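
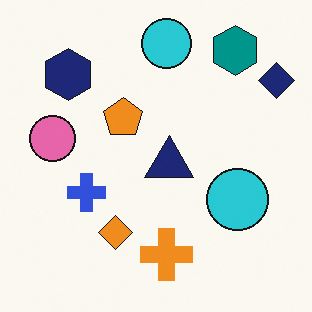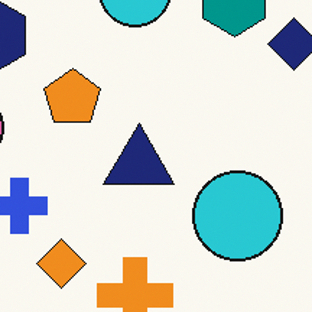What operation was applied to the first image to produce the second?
It was cropped slightly and scaled back up.

The visible shapes are larger and the field of view is narrower; shapes near the original edges may be partly or wholly outside the frame — a crop-and-rescale.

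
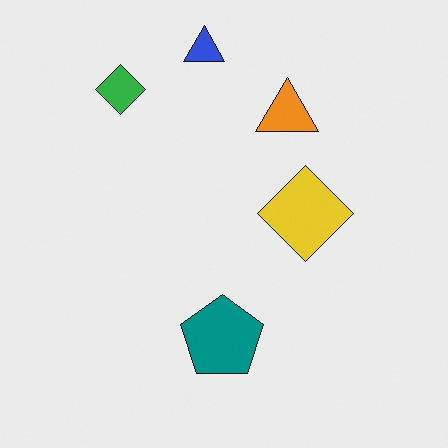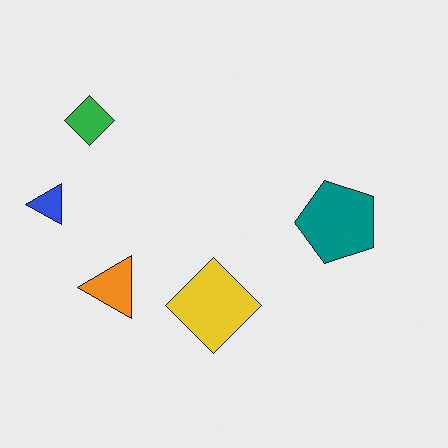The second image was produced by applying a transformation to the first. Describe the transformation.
This is the original image transposed (reflected across the top-left ↔ bottom-right diagonal).

Shapes have swapped their row and column positions — what was in the top-right is now in the bottom-left — a diagonal reflection.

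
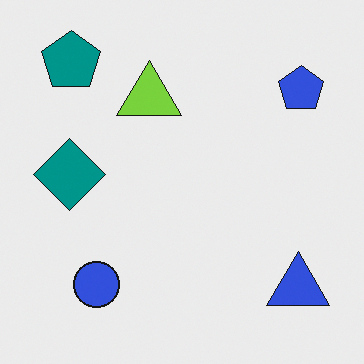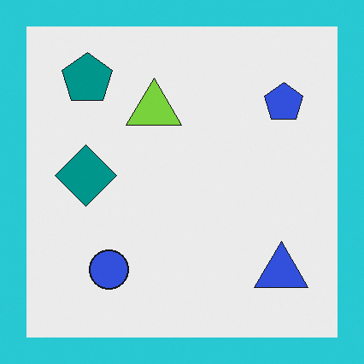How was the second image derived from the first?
Framed with a cyan border.

A solid cyan frame runs around the edge of the second image, with the content slightly shrunk inside it.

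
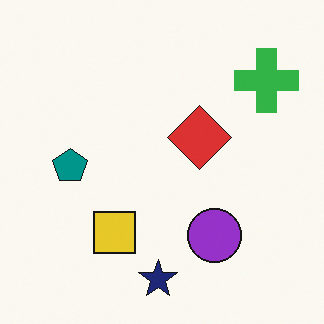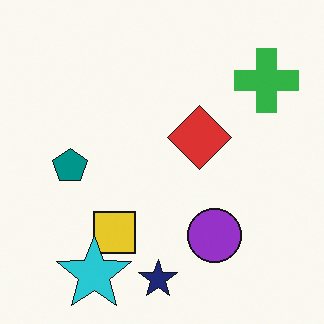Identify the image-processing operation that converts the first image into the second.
The second image is the first overlaid with an additional cyan star.

A cyan star appears in the second image that is absent from the first.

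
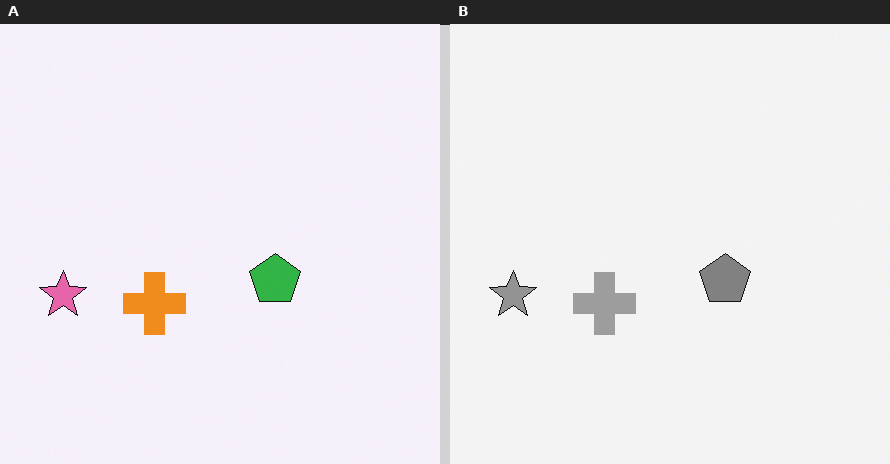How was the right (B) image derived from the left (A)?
It was converted to grayscale.

All color is removed — every shape is now a shade of grey.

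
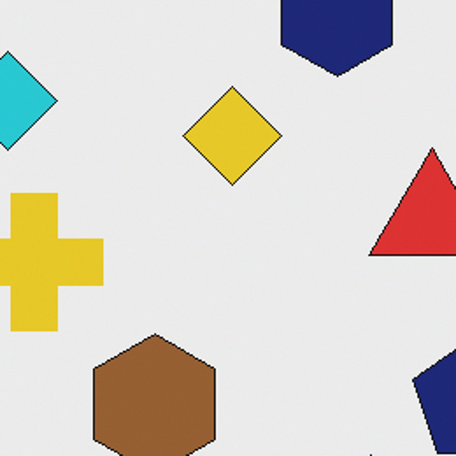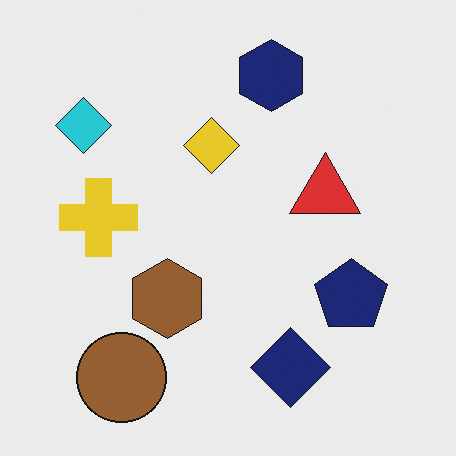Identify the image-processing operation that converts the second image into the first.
The image was cropped to a noticeably smaller region and rescaled.

The visible shapes are larger and the field of view is narrower; shapes near the original edges may be partly or wholly outside the frame — a crop-and-rescale.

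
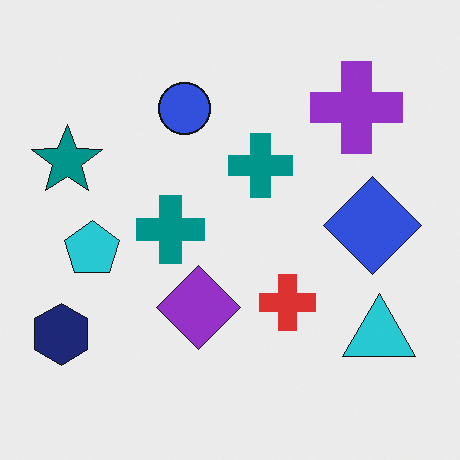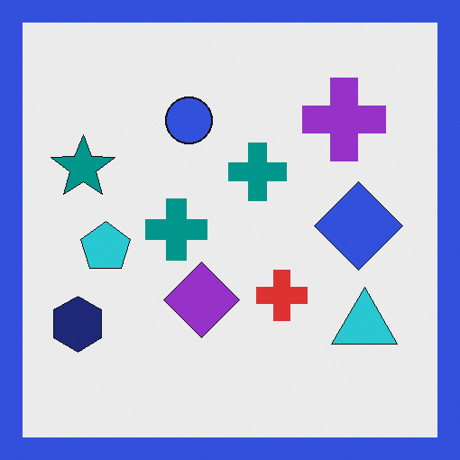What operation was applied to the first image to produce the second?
This is the original image framed with a blue border.

A solid blue frame runs around the edge of the second image, with the content slightly shrunk inside it.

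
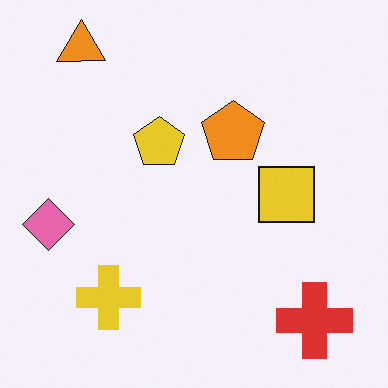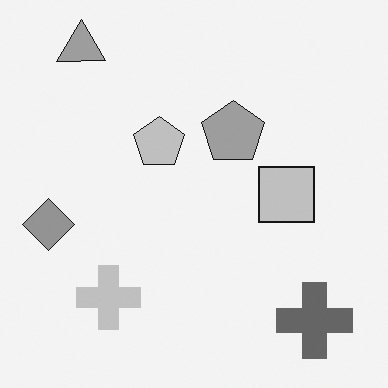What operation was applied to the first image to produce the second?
The image was converted to grayscale.

All color is removed — every shape is now a shade of grey.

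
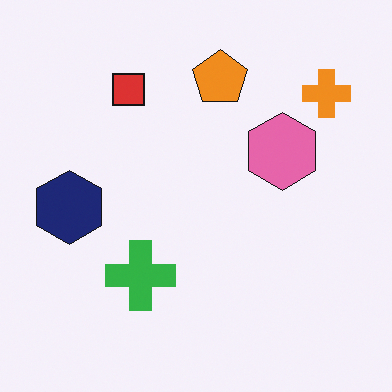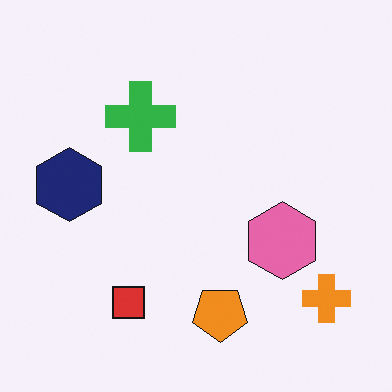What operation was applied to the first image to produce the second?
Flipped vertically (top ↔ bottom).

The orange pentagon is in the top of the first image and the bottom of the second — shapes on opposite sides of the horizontal midline have swapped in a mirror flip.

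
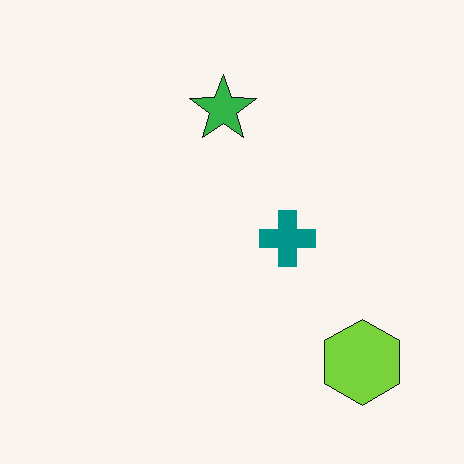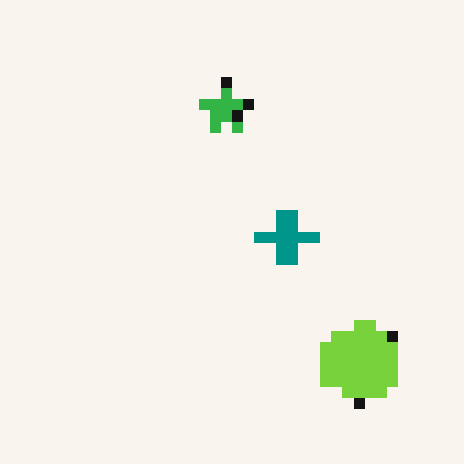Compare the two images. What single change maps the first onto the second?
Heavily pixelated into large blocks.

Shapes are reduced to large square blocks; fine edges and outlines are lost — a downscale-then-upscale (mosaic) effect.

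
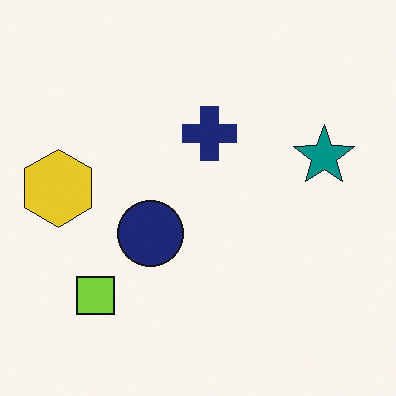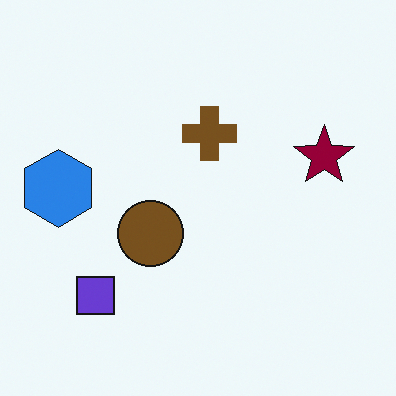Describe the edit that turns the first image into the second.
The image was hue-shifted by a large amount.

Every shape's color has rotated by the same amount around the hue wheel — a uniform hue shift.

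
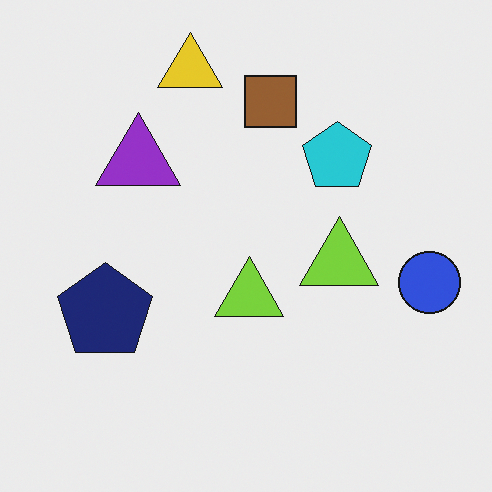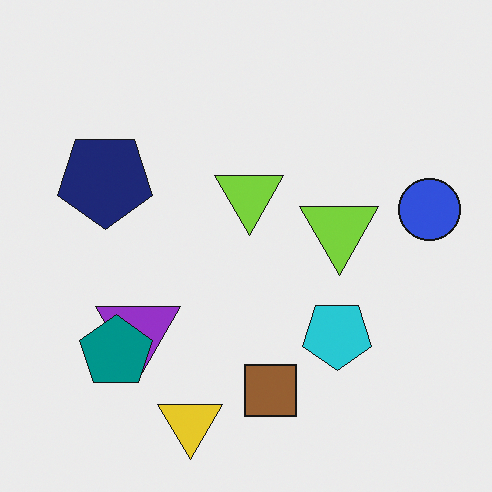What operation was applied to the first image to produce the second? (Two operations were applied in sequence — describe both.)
The image was flipped vertically (top ↔ bottom), then overlaid with an additional teal pentagon.

The yellow triangle is in the top of the first image and the bottom of the second — shapes on opposite sides of the horizontal midline have swapped in a mirror flip. A teal pentagon appears in the second image that is absent from the first.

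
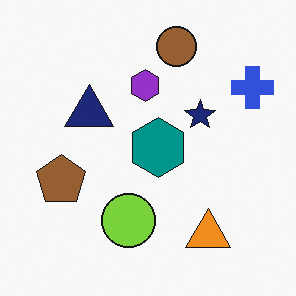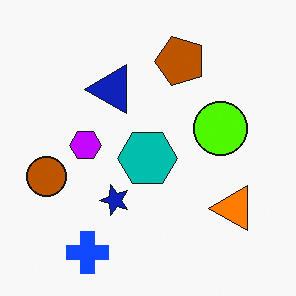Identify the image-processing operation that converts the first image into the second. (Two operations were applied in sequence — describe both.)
It was made much more vivid (saturation change), then transposed (reflected across the top-left ↔ bottom-right diagonal).

All colors are more vivid — a global saturation change. Shapes have swapped their row and column positions — what was in the top-right is now in the bottom-left — a diagonal reflection.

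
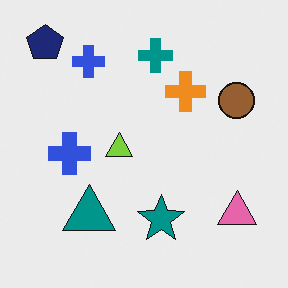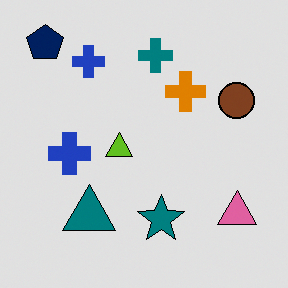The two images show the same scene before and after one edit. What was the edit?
The second image is the first moderately posterized.

Each flat color has snapped to a coarser quantized level — most visibly, the near-white background has dropped to a flat grey.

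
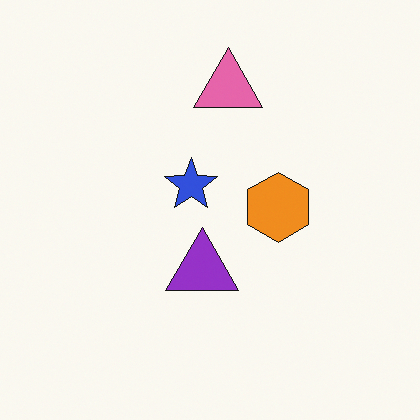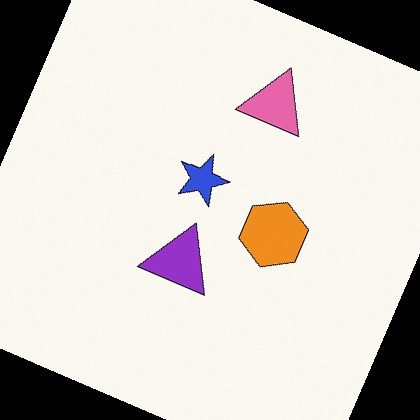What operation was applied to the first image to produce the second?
The image was rotated clockwise by a clearly visible amount.

Every shape is tilted by the same angle and the image corners show triangular fill wedges — a whole-image rotation by a non-right angle.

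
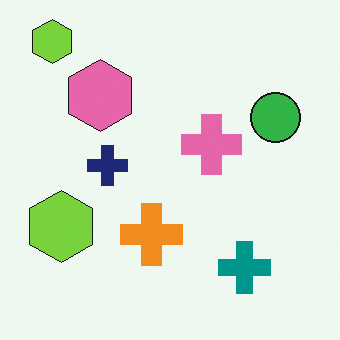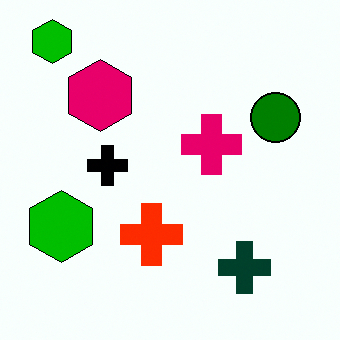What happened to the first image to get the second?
The second image is the first boosted in contrast.

Tones are pushed away from mid-grey across the whole image — a global contrast change.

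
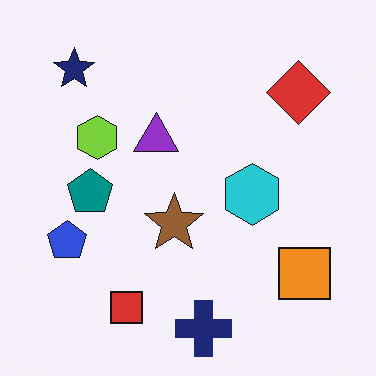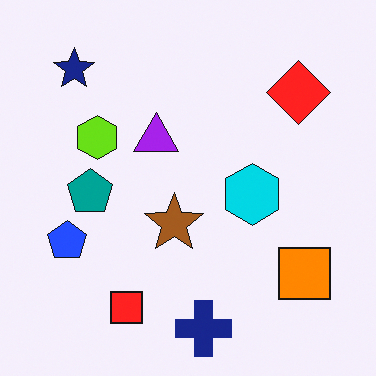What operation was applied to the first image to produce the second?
It was slightly oversaturated.

All colors are more vivid — a global saturation change.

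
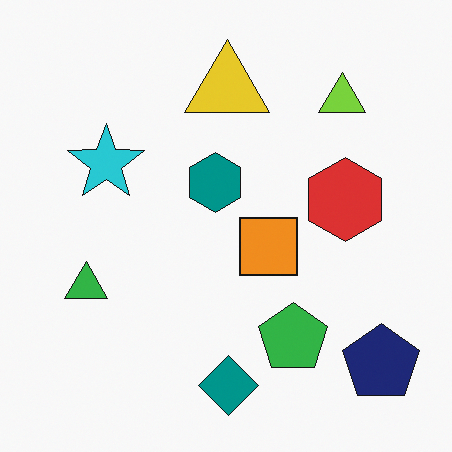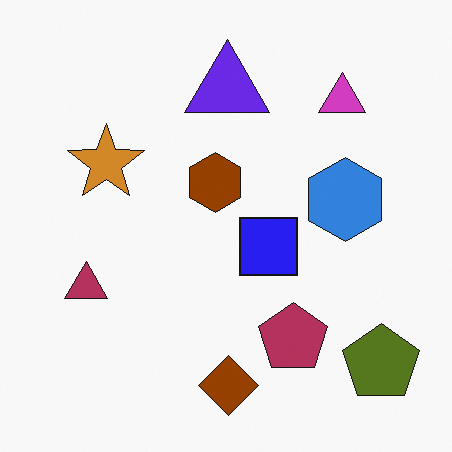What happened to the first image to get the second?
This is the original image hue-shifted by a large amount.

Every shape's color has rotated by the same amount around the hue wheel — a uniform hue shift.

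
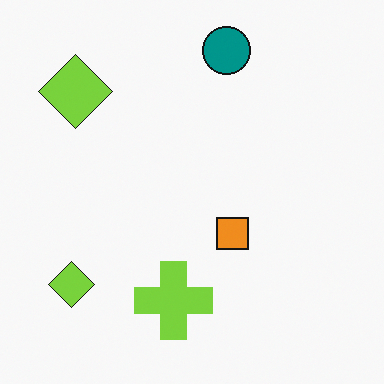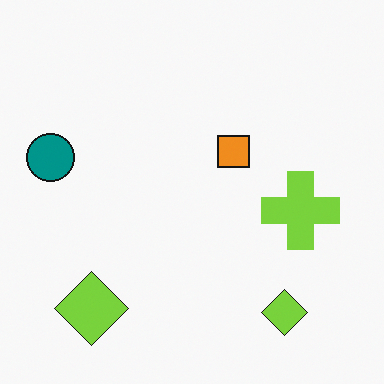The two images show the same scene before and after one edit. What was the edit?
This is the original image rotated 90° counter-clockwise.

The teal circle sits in the top of the first image and the left of the second — consistent with a whole-image 90° counter-clockwise rotation.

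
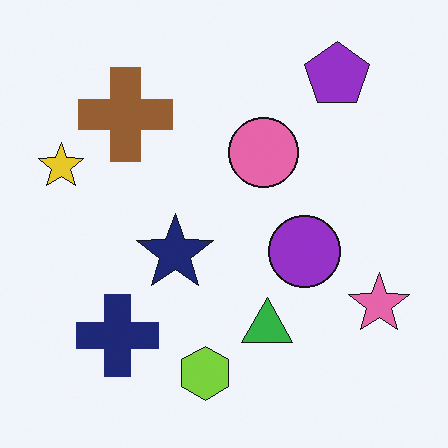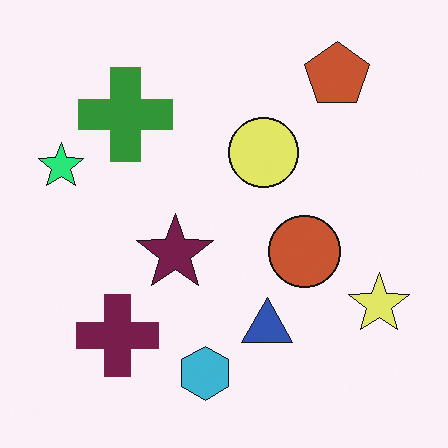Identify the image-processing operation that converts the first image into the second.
The second image is the first hue-shifted noticeably.

Every shape's color has rotated by the same amount around the hue wheel — a uniform hue shift.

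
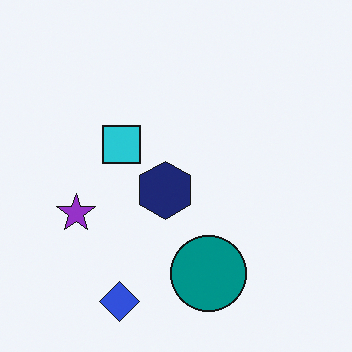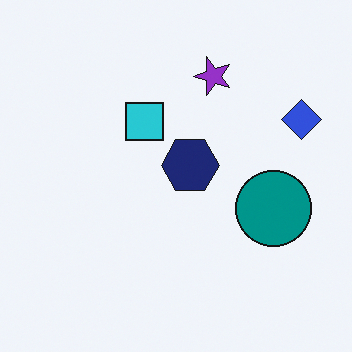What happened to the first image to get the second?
The transformation is: transposed (reflected across the top-left ↔ bottom-right diagonal).

Shapes have swapped their row and column positions — what was in the top-right is now in the bottom-left — a diagonal reflection.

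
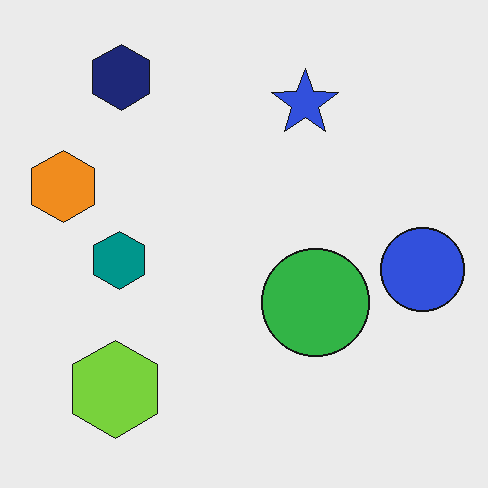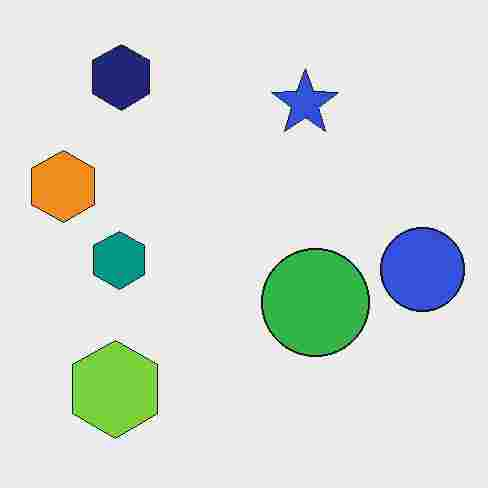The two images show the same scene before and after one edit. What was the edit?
This is the original image degraded with heavy JPEG compression.

Blocky 8×8 compression artifacts appear around shape edges and the flat background shows ringing — characteristic JPEG degradation.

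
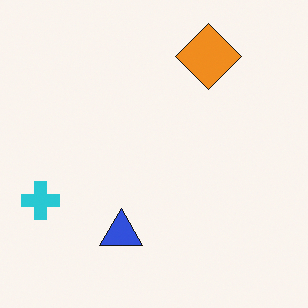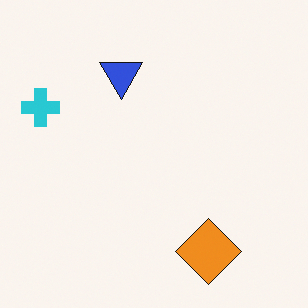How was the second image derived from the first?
The transformation is: flipped vertically (top ↔ bottom).

The orange diamond is in the top-right of the first image and the bottom-right of the second — shapes on opposite sides of the horizontal midline have swapped in a mirror flip.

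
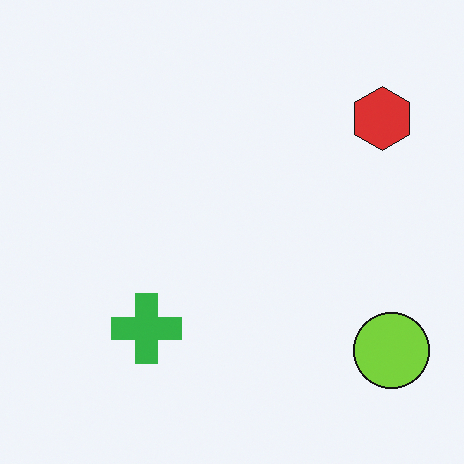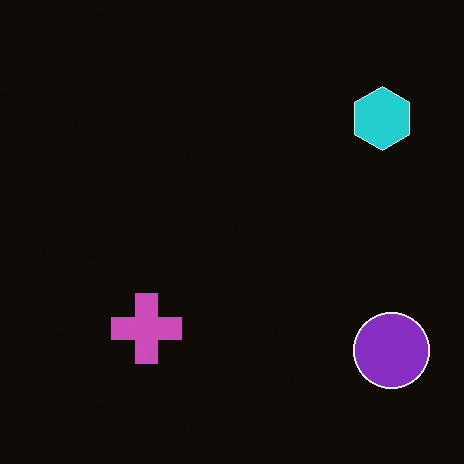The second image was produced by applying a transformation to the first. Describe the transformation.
The image was color-inverted (negative).

The light background has become dark and every shape's color is its complement — a photographic negative.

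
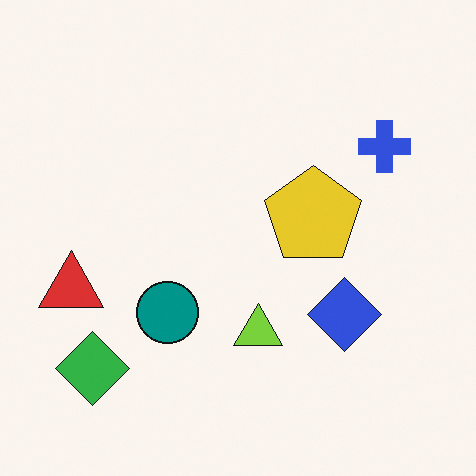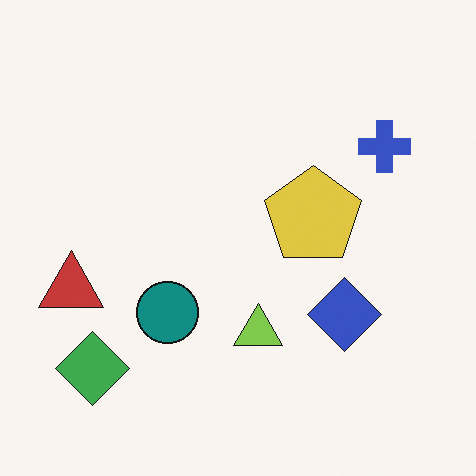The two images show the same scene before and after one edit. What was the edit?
The image was slightly desaturated.

All colors are more muted and greyish — a global saturation change.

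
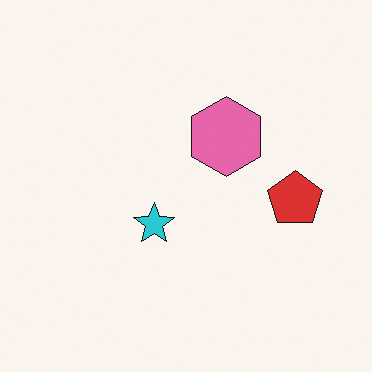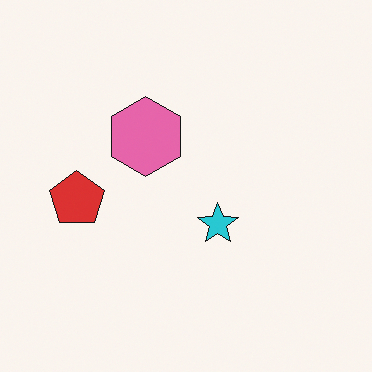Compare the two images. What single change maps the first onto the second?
The image was flipped horizontally (left ↔ right).

The red pentagon is in the right of the first image and the left of the second — shapes on opposite sides of the vertical midline have swapped in a mirror flip.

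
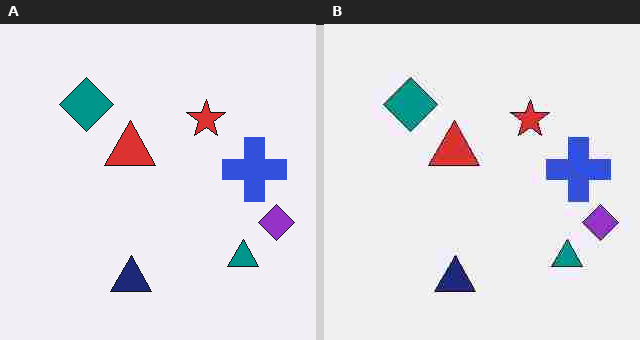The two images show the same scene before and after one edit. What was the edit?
It was degraded with heavy JPEG compression.

Blocky 8×8 compression artifacts appear around shape edges and the flat background shows ringing — characteristic JPEG degradation.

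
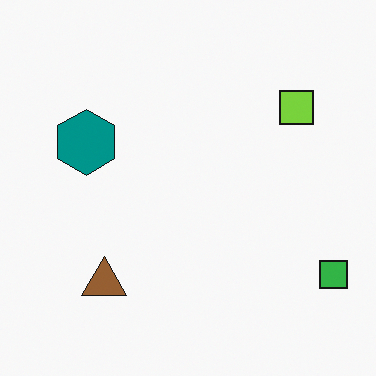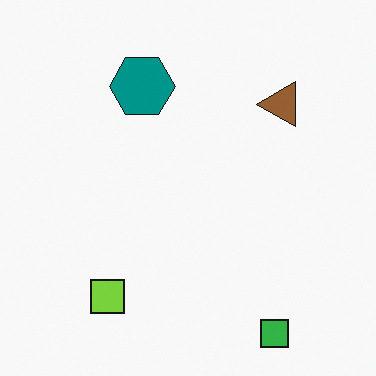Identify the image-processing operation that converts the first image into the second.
The image was transposed (reflected across the top-left ↔ bottom-right diagonal).

Shapes have swapped their row and column positions — what was in the top-right is now in the bottom-left — a diagonal reflection.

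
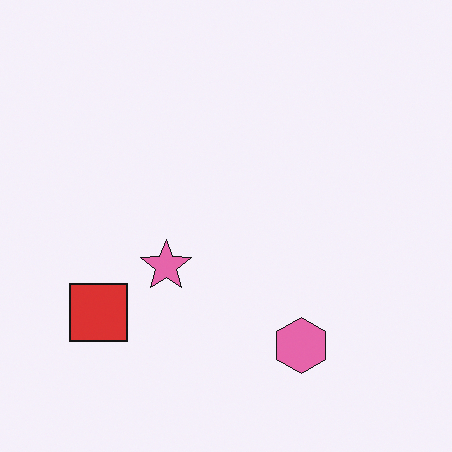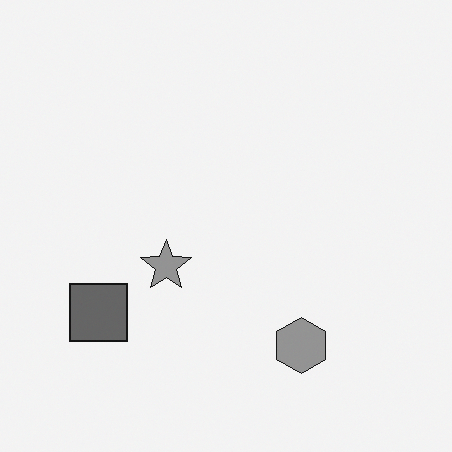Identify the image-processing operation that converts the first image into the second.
This is the original image converted to grayscale.

All color is removed — every shape is now a shade of grey.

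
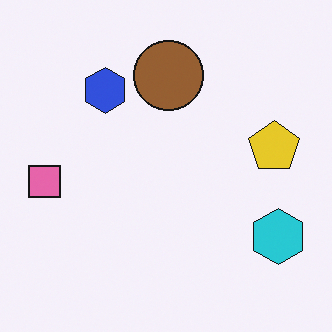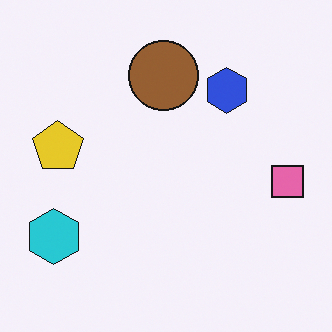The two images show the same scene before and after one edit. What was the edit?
Flipped horizontally (left ↔ right).

The pink square is in the left of the first image and the right of the second — shapes on opposite sides of the vertical midline have swapped in a mirror flip.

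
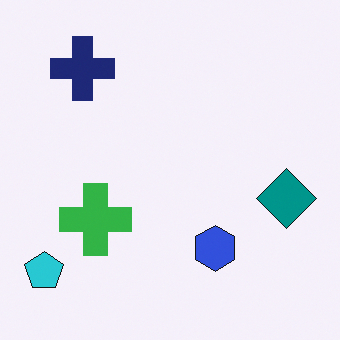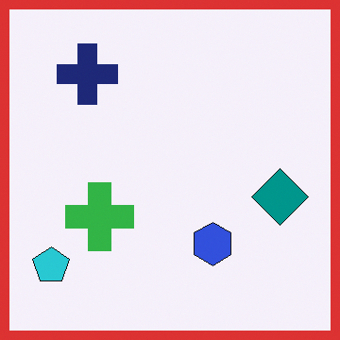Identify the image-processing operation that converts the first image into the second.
This is the original image framed with a red border.

A solid red frame runs around the edge of the second image, with the content slightly shrunk inside it.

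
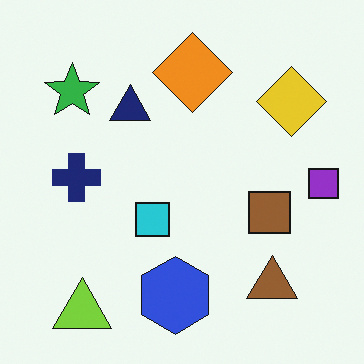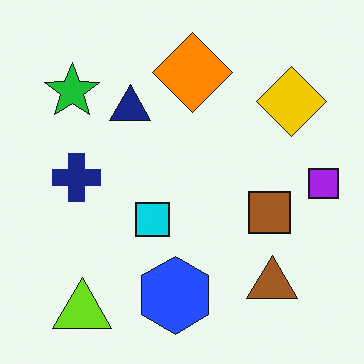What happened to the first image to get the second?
This is the original image slightly oversaturated.

All colors are more vivid — a global saturation change.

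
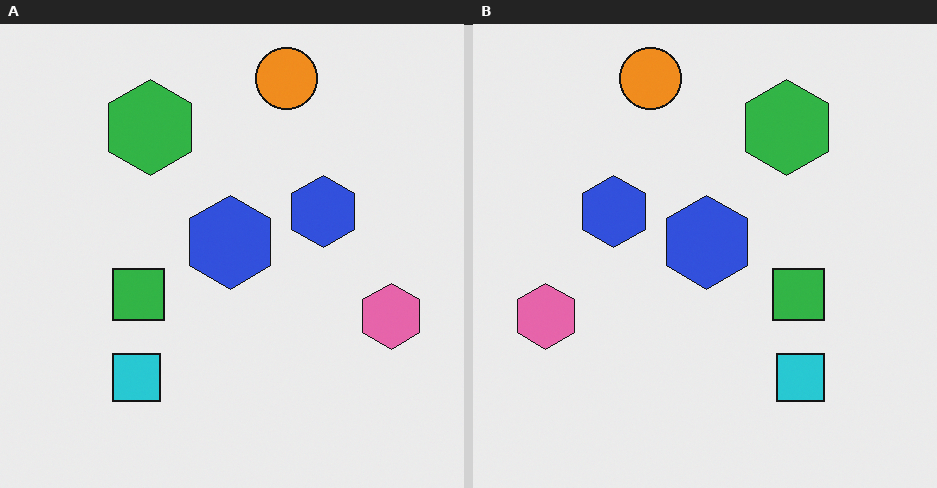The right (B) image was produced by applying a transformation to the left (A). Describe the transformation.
Flipped horizontally (left ↔ right).

The pink hexagon is in the right of the left (A) image and the left of the right (B) — shapes on opposite sides of the vertical midline have swapped in a mirror flip.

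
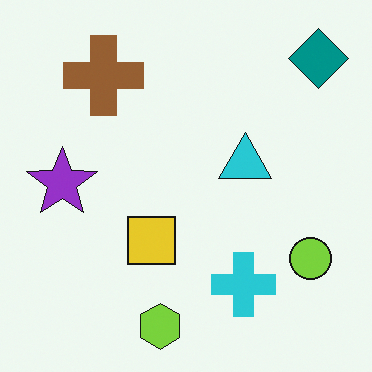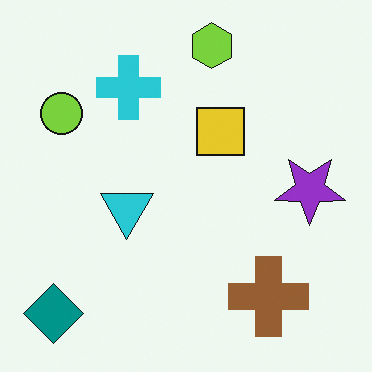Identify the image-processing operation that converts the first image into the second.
The transformation is: rotated 180°.

The teal diamond sits in the top-right of the first image and the bottom-left of the second — consistent with a whole-image 180° rotation.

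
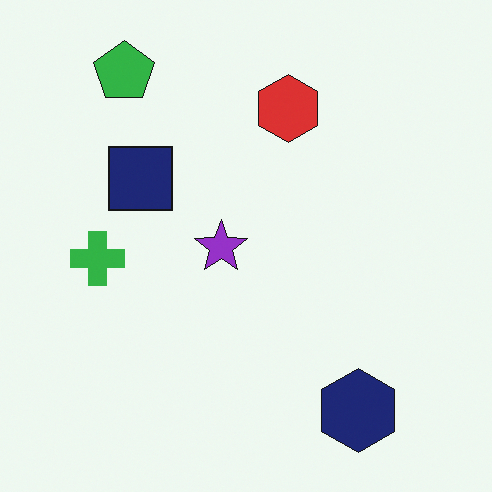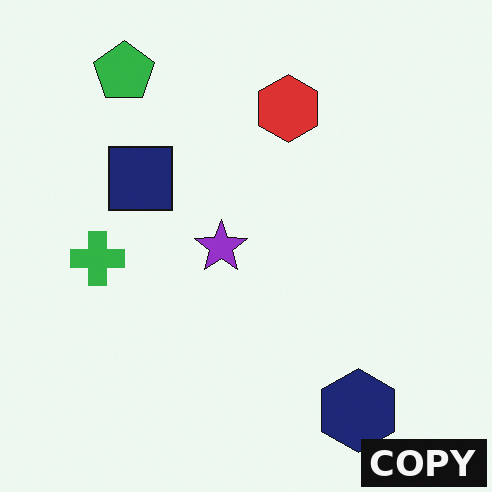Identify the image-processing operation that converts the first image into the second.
The transformation is: watermarked with the text "COPY" in the lower-right corner.

A dark label reading "COPY" appears in the lower-right corner.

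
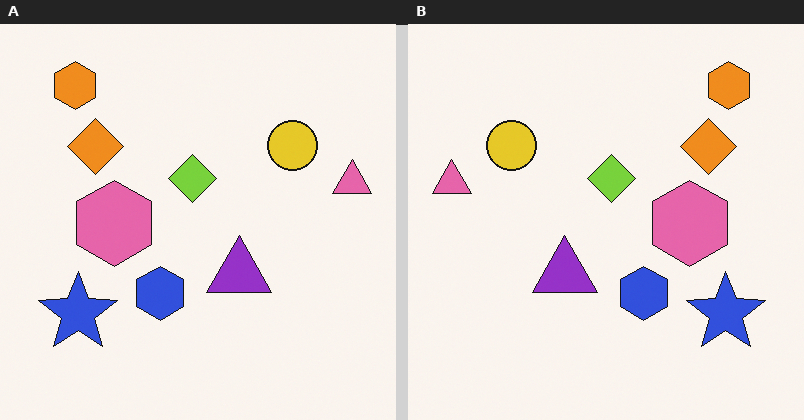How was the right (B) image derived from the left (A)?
Flipped horizontally (left ↔ right).

The pink triangle is in the right of the left (A) image and the left of the right (B) — shapes on opposite sides of the vertical midline have swapped in a mirror flip.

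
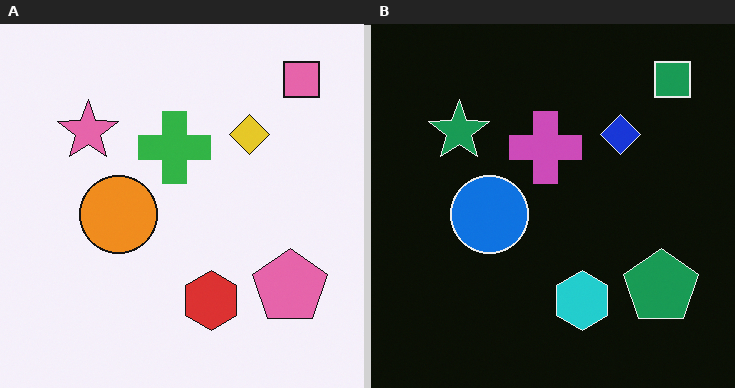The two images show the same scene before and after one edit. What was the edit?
It was color-inverted (negative).

The light background has become dark and every shape's color is its complement — a photographic negative.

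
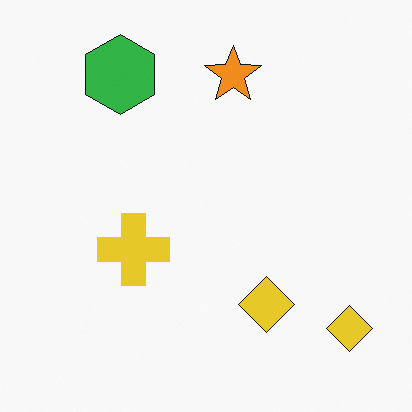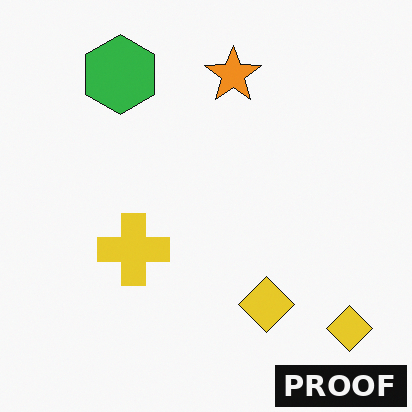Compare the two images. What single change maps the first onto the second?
This is the original image watermarked with the text "PROOF" in the lower-right corner.

A dark label reading "PROOF" appears in the lower-right corner.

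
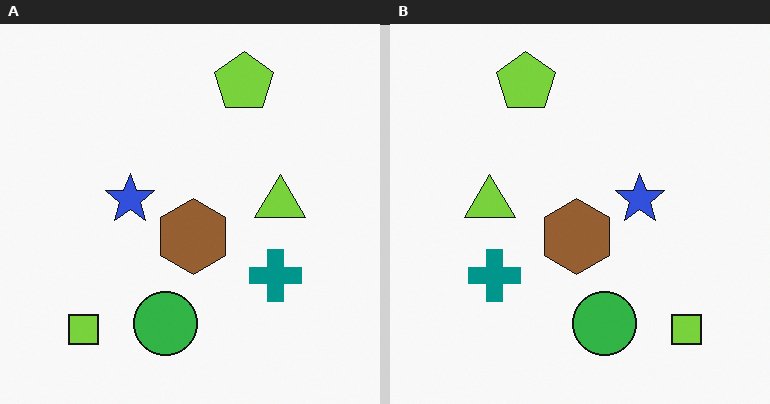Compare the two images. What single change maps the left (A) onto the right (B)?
The right (B) image is the left (A) flipped horizontally (left ↔ right).

The lime square is in the bottom-left of the left (A) image and the bottom-right of the right (B) — shapes on opposite sides of the vertical midline have swapped in a mirror flip.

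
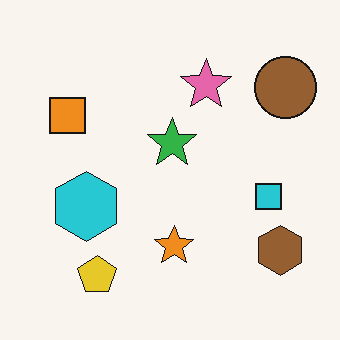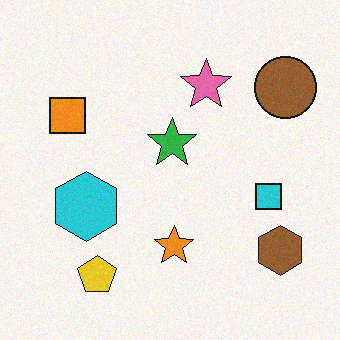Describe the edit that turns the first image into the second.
It was degraded with a light layer of grain.

Random speckle covers the whole image, including the flat background.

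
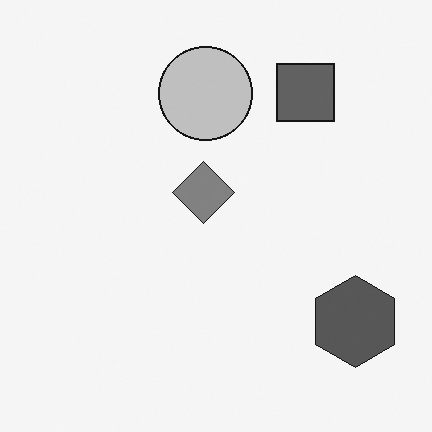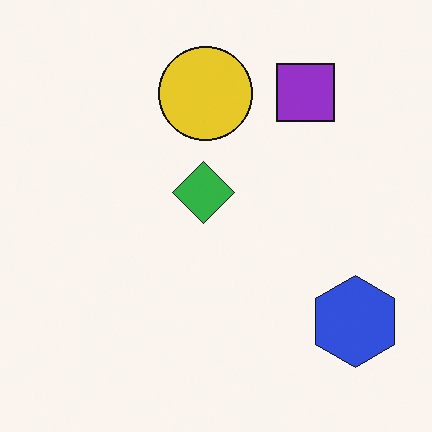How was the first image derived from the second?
It was converted to grayscale.

All color is removed — every shape is now a shade of grey.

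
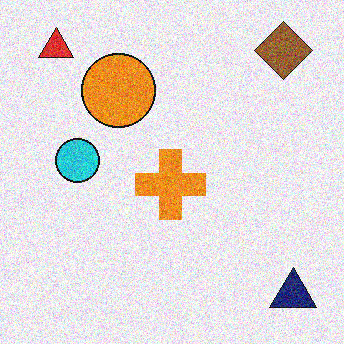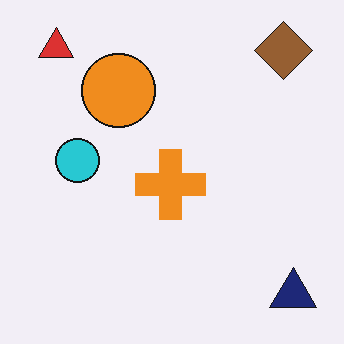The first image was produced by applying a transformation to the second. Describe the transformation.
It was degraded with visible gaussian noise.

Random speckle covers the whole image, including the flat background.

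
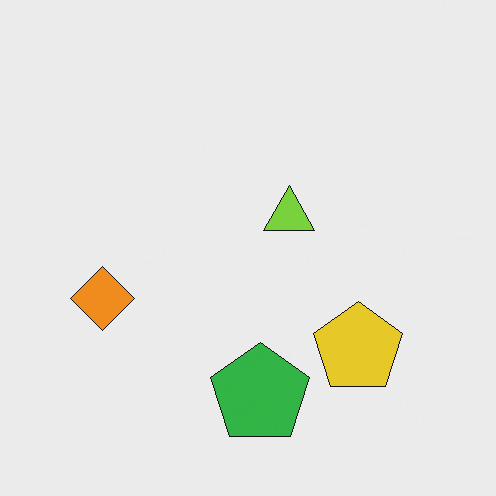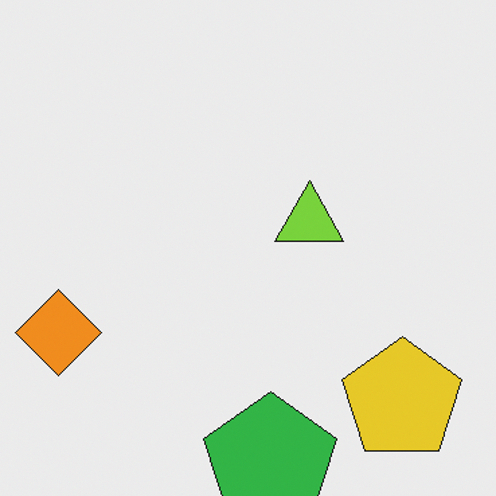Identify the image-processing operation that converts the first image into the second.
The second image is the first cropped to a modestly smaller region and rescaled.

The visible shapes are larger and the field of view is narrower; shapes near the original edges may be partly or wholly outside the frame — a crop-and-rescale.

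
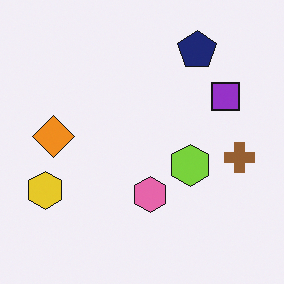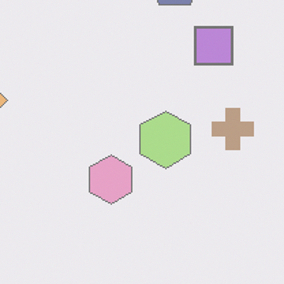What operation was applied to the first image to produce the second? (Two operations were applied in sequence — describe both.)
The second image is the first cropped to a modestly smaller region and rescaled, then given much lower contrast.

The visible shapes are larger and the field of view is narrower; shapes near the original edges may be partly or wholly outside the frame — a crop-and-rescale. Tones are pushed toward mid-grey across the whole image — a global contrast change.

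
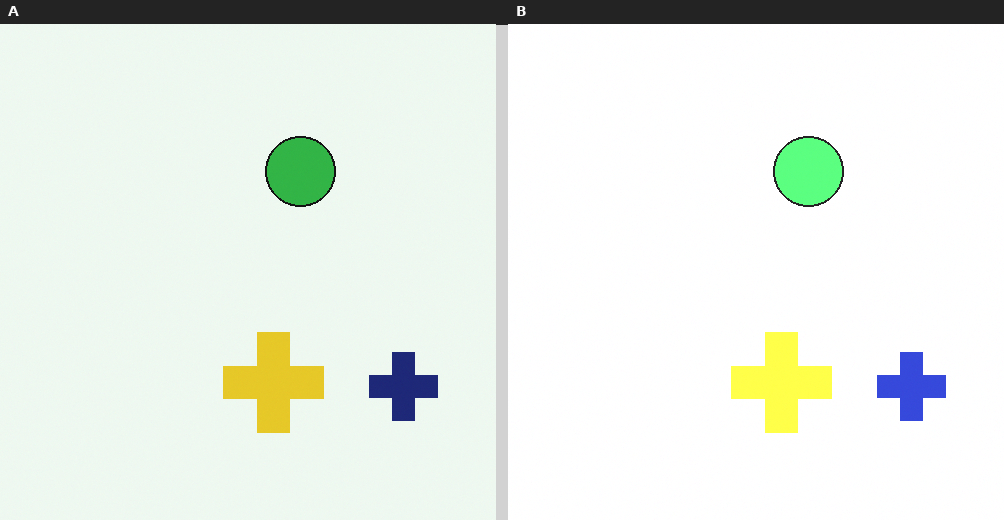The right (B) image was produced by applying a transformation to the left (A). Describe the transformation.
The right (B) image is the left (A) brightened a lot.

Every pixel — background and shapes alike — is uniformly brightened.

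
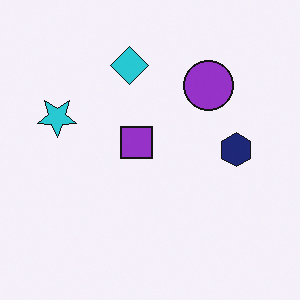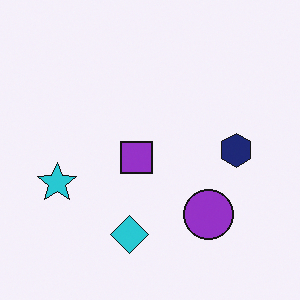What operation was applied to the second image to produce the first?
The transformation is: flipped vertically (top ↔ bottom).

The cyan diamond is in the bottom of the second image and the top of the first — shapes on opposite sides of the horizontal midline have swapped in a mirror flip.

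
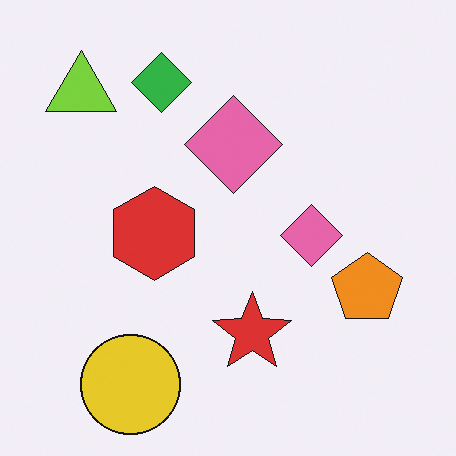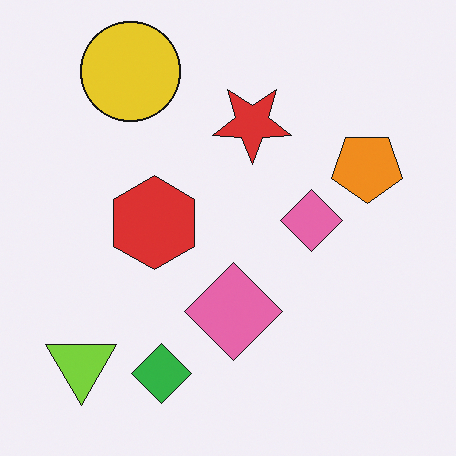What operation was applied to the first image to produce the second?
It was flipped vertically (top ↔ bottom).

The yellow circle is in the bottom-left of the first image and the top-left of the second — shapes on opposite sides of the horizontal midline have swapped in a mirror flip.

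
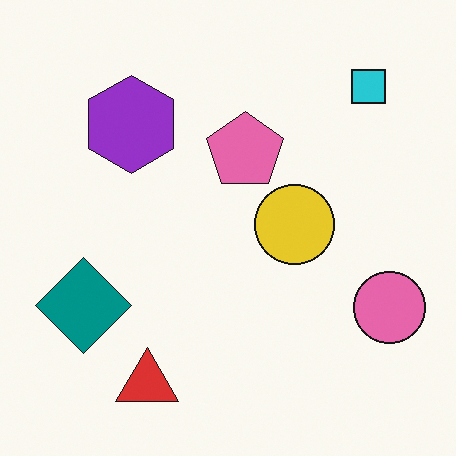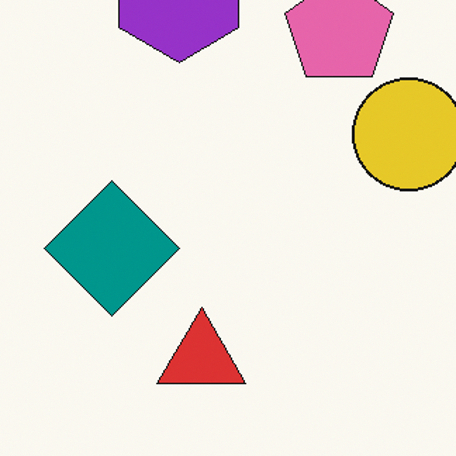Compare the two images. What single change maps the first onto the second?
The image was cropped to a modestly smaller region and rescaled.

The visible shapes are larger and the field of view is narrower; shapes near the original edges may be partly or wholly outside the frame — a crop-and-rescale.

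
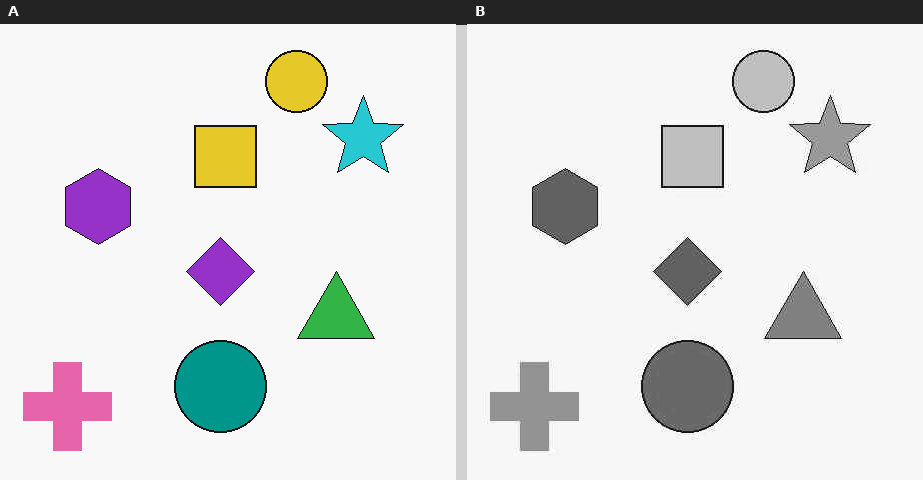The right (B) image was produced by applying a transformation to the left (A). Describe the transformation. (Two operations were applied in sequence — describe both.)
The transformation is: given moderate JPEG compression, then converted to grayscale.

Blocky 8×8 compression artifacts appear around shape edges and the flat background shows ringing — characteristic JPEG degradation. All color is removed — every shape is now a shade of grey.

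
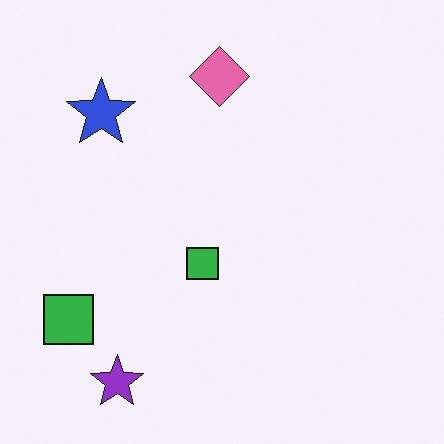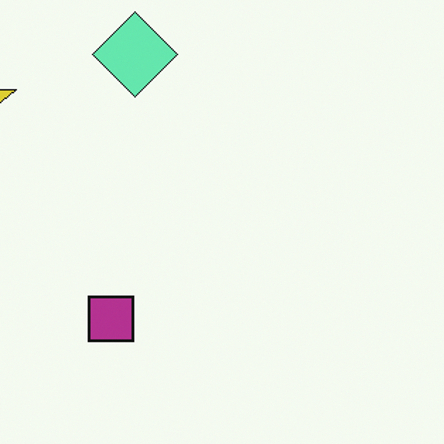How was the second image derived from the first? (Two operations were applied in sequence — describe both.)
The image was cropped slightly and scaled back up, then hue-shifted through roughly half the color wheel.

The visible shapes are larger and the field of view is narrower; shapes near the original edges may be partly or wholly outside the frame — a crop-and-rescale. Every shape's color has rotated by the same amount around the hue wheel — a uniform hue shift.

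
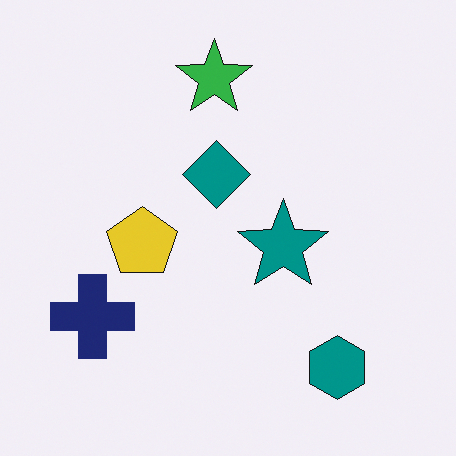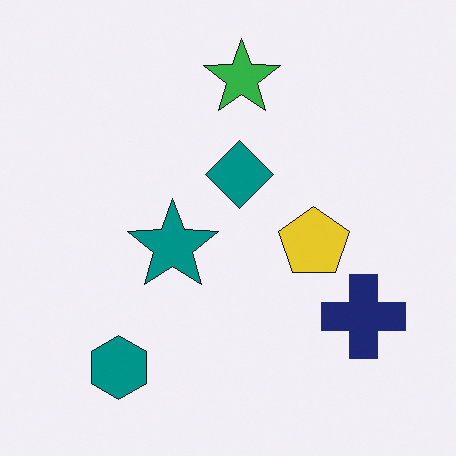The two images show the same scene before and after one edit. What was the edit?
This is the original image flipped horizontally (left ↔ right).

The navy cross is in the bottom-left of the first image and the bottom-right of the second — shapes on opposite sides of the vertical midline have swapped in a mirror flip.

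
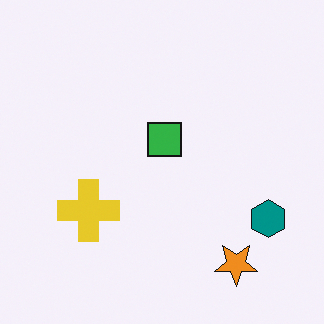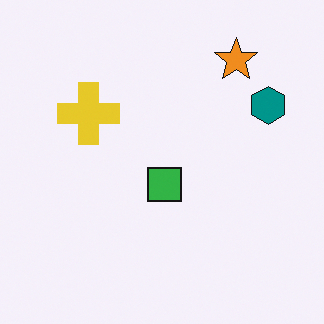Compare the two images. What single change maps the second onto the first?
This is the original image flipped vertically (top ↔ bottom).

The orange star is in the top-right of the second image and the bottom-right of the first — shapes on opposite sides of the horizontal midline have swapped in a mirror flip.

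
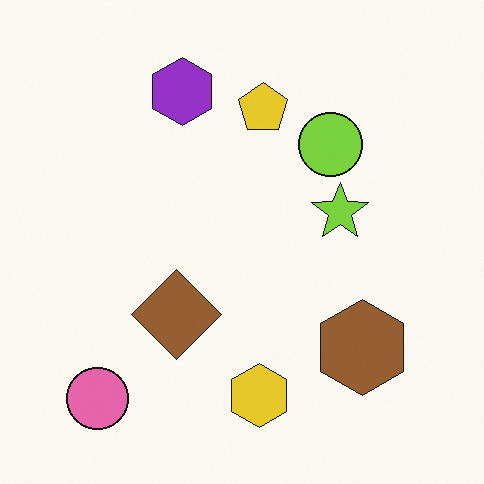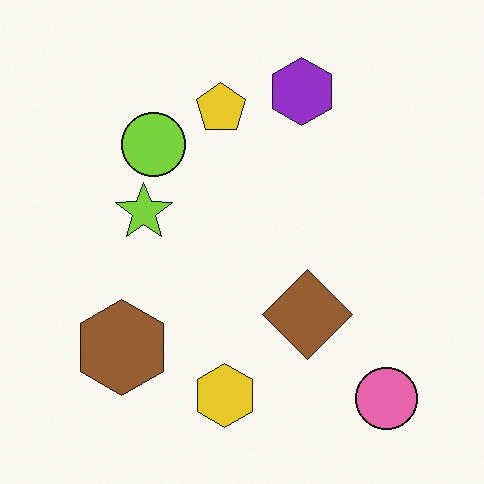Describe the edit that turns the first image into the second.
Flipped horizontally (left ↔ right).

The pink circle is in the bottom-left of the first image and the bottom-right of the second — shapes on opposite sides of the vertical midline have swapped in a mirror flip.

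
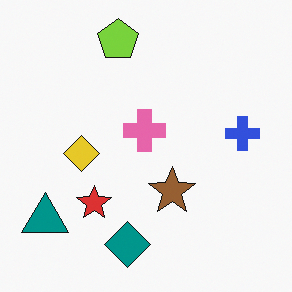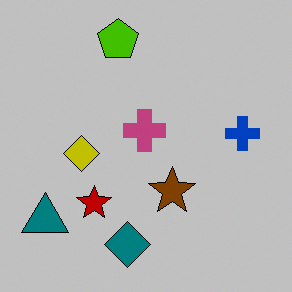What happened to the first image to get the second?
The image was aggressively posterized.

Each flat color has snapped to a coarser quantized level — most visibly, the near-white background has dropped to a flat grey.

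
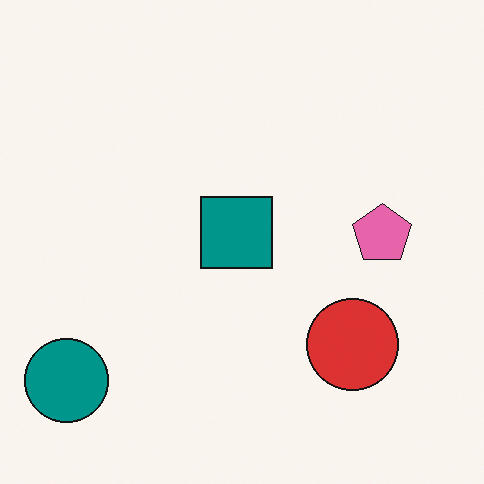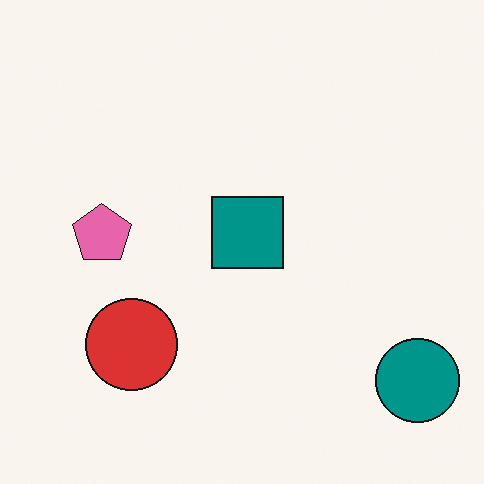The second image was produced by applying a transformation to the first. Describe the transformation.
It was flipped horizontally (left ↔ right).

The teal circle is in the bottom-left of the first image and the bottom-right of the second — shapes on opposite sides of the vertical midline have swapped in a mirror flip.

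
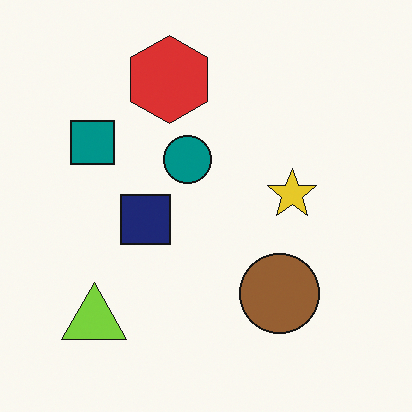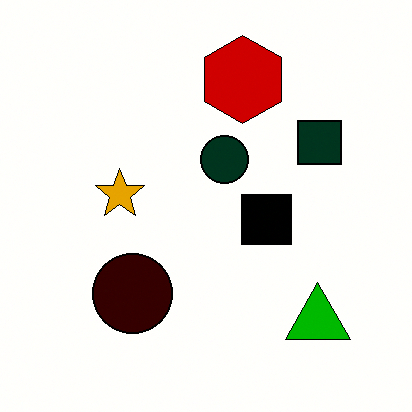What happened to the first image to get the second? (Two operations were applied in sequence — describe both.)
Flipped horizontally (left ↔ right), then given much higher contrast.

The teal square is in the left of the first image and the right of the second — shapes on opposite sides of the vertical midline have swapped in a mirror flip. Tones are pushed away from mid-grey across the whole image — a global contrast change.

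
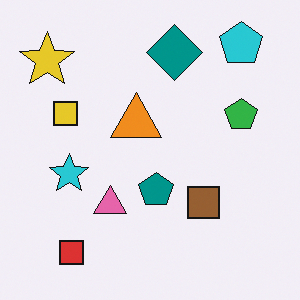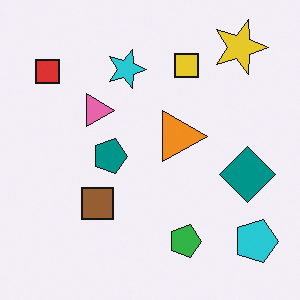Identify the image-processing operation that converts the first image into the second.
The transformation is: rotated 90° clockwise.

The cyan pentagon sits in the top-right of the first image and the bottom-right of the second — consistent with a whole-image 90° clockwise rotation.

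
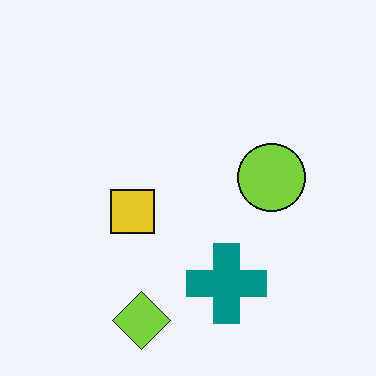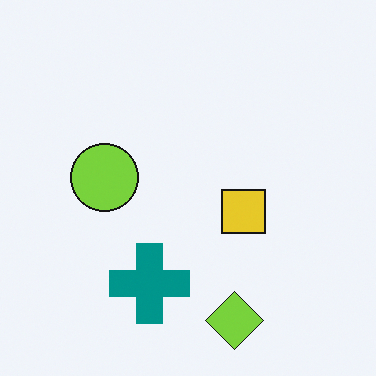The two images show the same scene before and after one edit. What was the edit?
The second image is the first flipped horizontally (left ↔ right).

The lime circle is in the right of the first image and the left of the second — shapes on opposite sides of the vertical midline have swapped in a mirror flip.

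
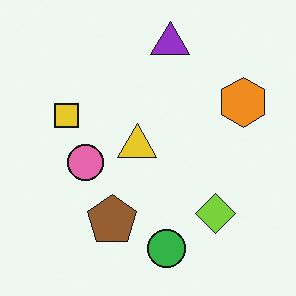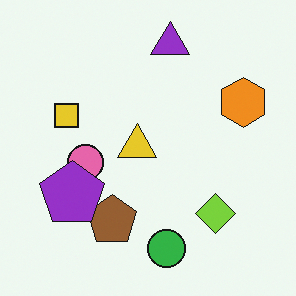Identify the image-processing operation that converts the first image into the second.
The transformation is: overlaid with an additional purple pentagon.

A purple pentagon appears in the second image that is absent from the first.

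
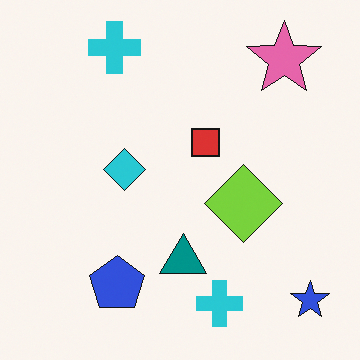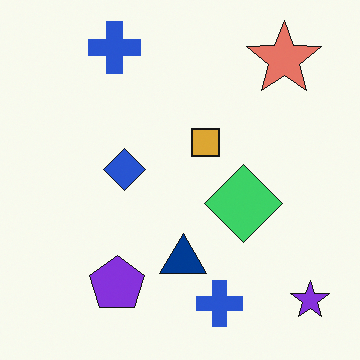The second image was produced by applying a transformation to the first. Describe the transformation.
This is the original image hue-shifted slightly.

Every shape's color has rotated by the same amount around the hue wheel — a uniform hue shift.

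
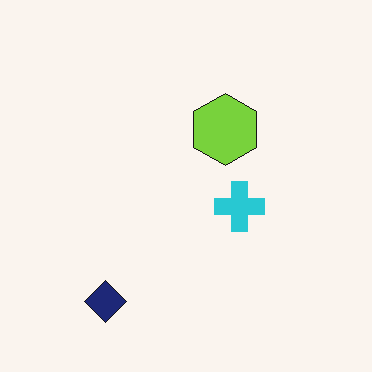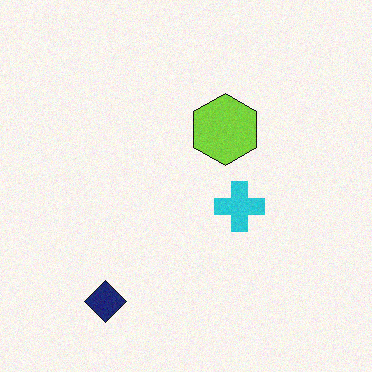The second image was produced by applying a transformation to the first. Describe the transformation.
Degraded with subtle gaussian noise.

Random speckle covers the whole image, including the flat background.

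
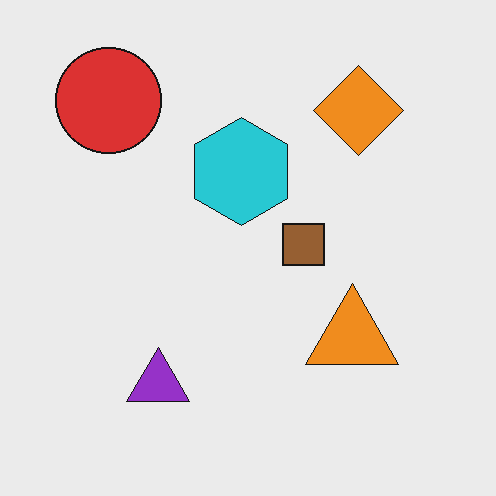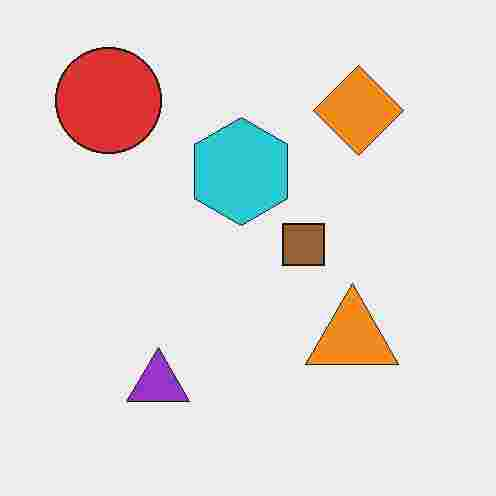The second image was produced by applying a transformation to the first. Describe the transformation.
The image was degraded with heavy JPEG compression.

Blocky 8×8 compression artifacts appear around shape edges and the flat background shows ringing — characteristic JPEG degradation.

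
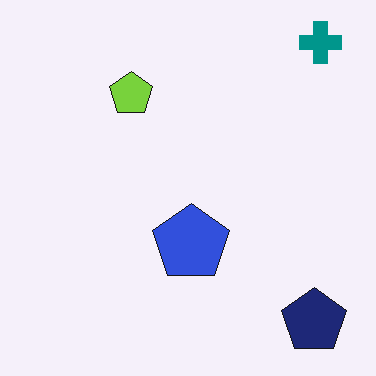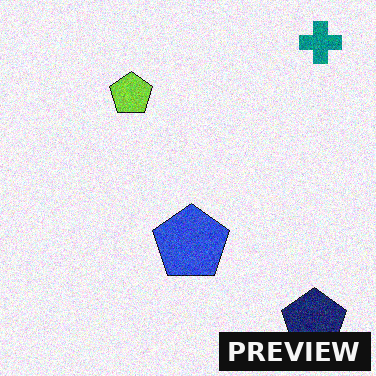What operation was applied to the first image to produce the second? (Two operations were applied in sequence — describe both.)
The image was degraded with moderate additive noise, then watermarked with the text "PREVIEW" in the lower-right corner.

Random speckle covers the whole image, including the flat background. A dark label reading "PREVIEW" appears in the lower-right corner.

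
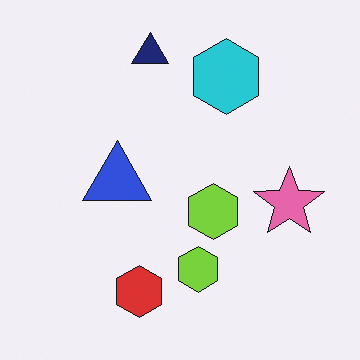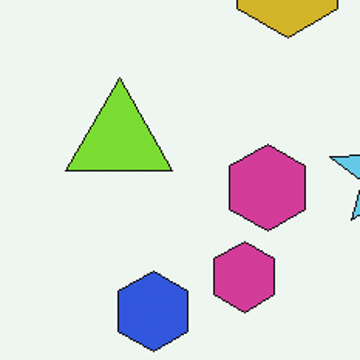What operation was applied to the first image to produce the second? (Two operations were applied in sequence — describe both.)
Cropped slightly and scaled back up, then hue-shifted through roughly half the color wheel.

The visible shapes are larger and the field of view is narrower; shapes near the original edges may be partly or wholly outside the frame — a crop-and-rescale. Every shape's color has rotated by the same amount around the hue wheel — a uniform hue shift.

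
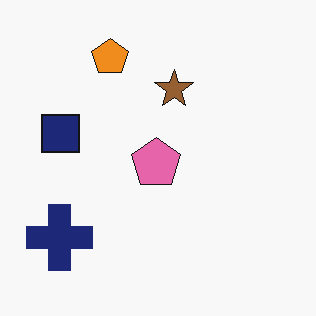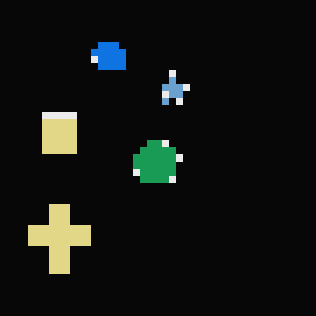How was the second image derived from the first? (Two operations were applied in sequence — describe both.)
The transformation is: color-inverted (negative), then pixelated into visible square blocks.

The light background has become dark and every shape's color is its complement — a photographic negative. Shapes are reduced to large square blocks; fine edges and outlines are lost — a downscale-then-upscale (mosaic) effect.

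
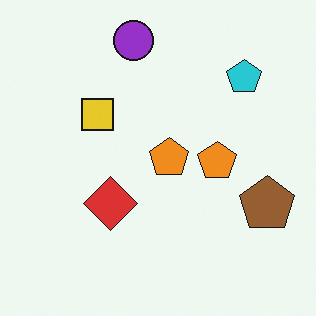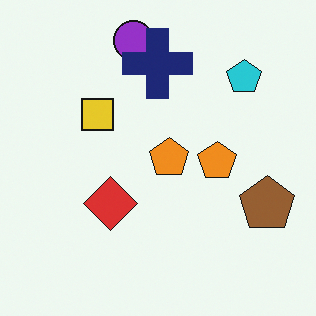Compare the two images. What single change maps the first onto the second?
Overlaid with an additional navy cross.

A navy cross appears in the second image that is absent from the first.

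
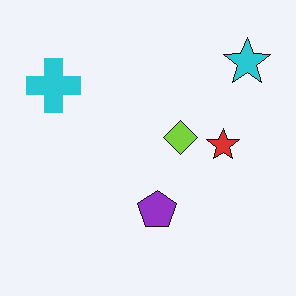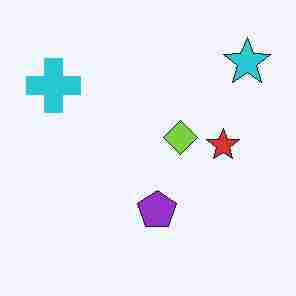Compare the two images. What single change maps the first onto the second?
The transformation is: degraded with heavy JPEG compression.

Blocky 8×8 compression artifacts appear around shape edges and the flat background shows ringing — characteristic JPEG degradation.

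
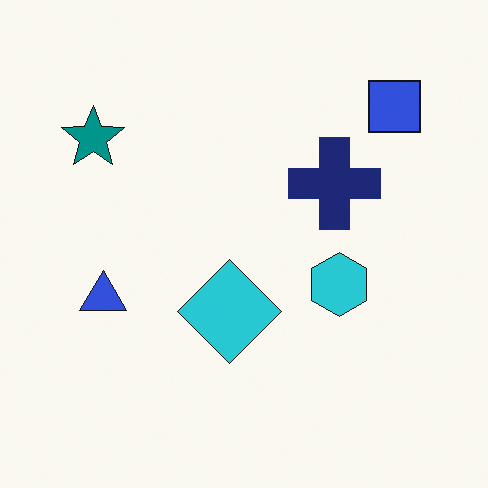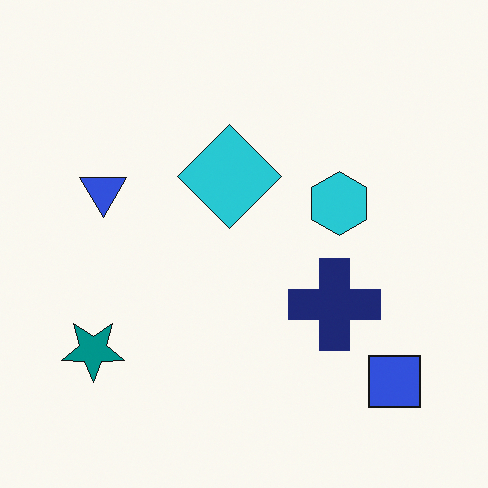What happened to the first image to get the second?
This is the original image flipped vertically (top ↔ bottom).

The blue square is in the top-right of the first image and the bottom-right of the second — shapes on opposite sides of the horizontal midline have swapped in a mirror flip.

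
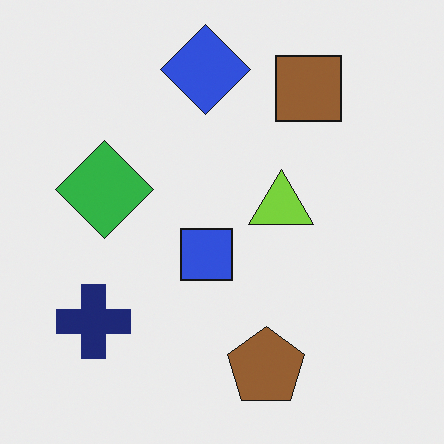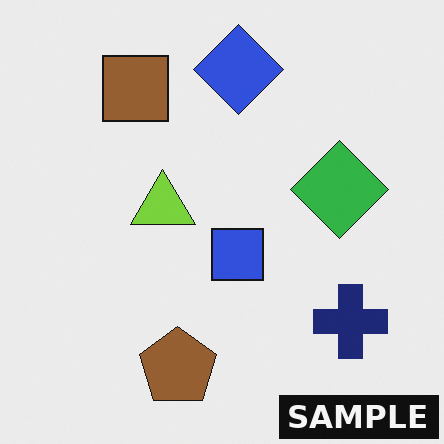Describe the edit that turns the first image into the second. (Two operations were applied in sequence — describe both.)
It was flipped horizontally (left ↔ right), then watermarked with the text "SAMPLE" in the lower-right corner.

The navy cross is in the bottom-left of the first image and the bottom-right of the second — shapes on opposite sides of the vertical midline have swapped in a mirror flip. A dark label reading "SAMPLE" appears in the lower-right corner.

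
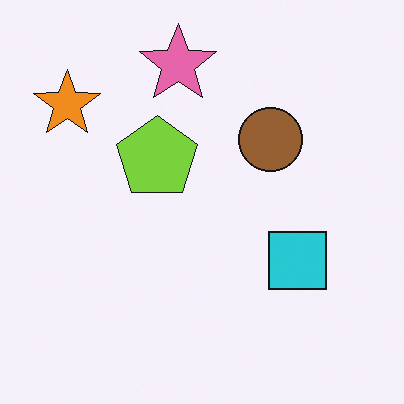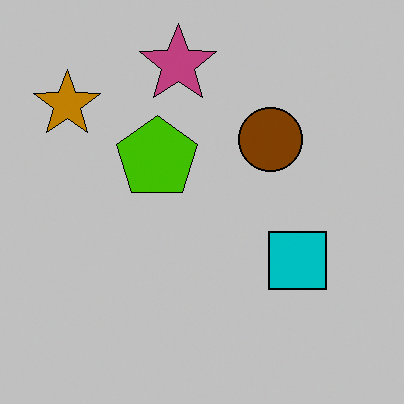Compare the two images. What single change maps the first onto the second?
The image was aggressively posterized.

Each flat color has snapped to a coarser quantized level — most visibly, the near-white background has dropped to a flat grey.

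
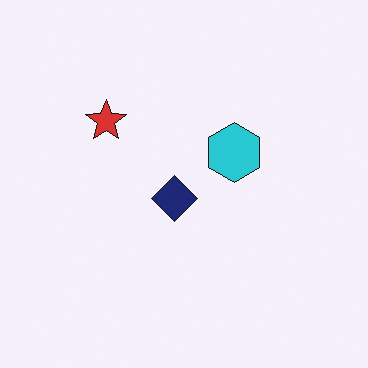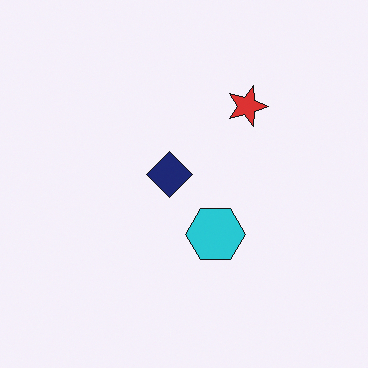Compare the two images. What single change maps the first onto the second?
The second image is the first rotated 90° clockwise.

The red star sits in the top-left of the first image and the top-right of the second — consistent with a whole-image 90° clockwise rotation.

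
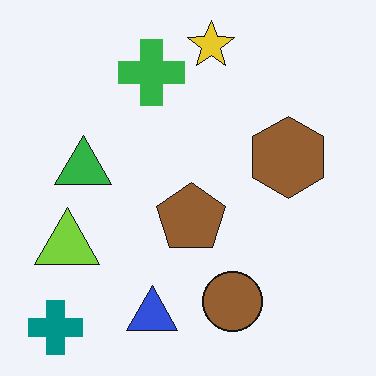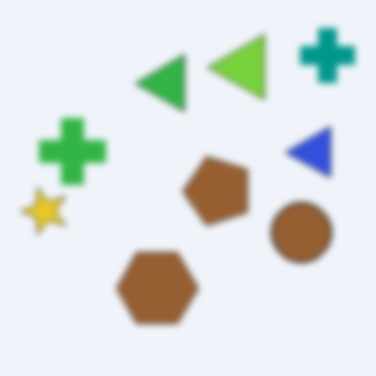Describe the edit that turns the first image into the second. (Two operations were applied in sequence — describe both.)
It was transposed (reflected across the top-left ↔ bottom-right diagonal), then moderately blurred.

Shapes have swapped their row and column positions — what was in the top-right is now in the bottom-left — a diagonal reflection. Shape edges and outlines are uniformly softened across the whole image.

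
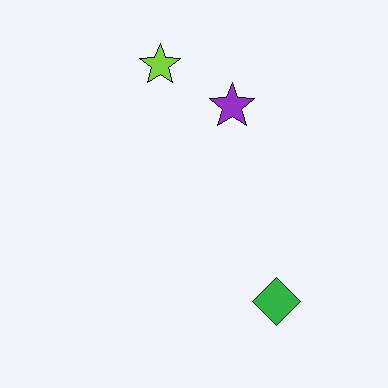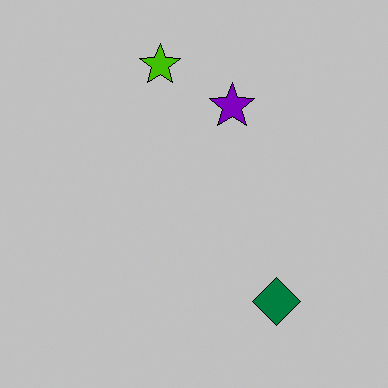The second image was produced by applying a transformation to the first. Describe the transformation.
This is the original image heavily posterized to just a handful of flat colors.

Each flat color has snapped to a coarser quantized level — most visibly, the near-white background has dropped to a flat grey.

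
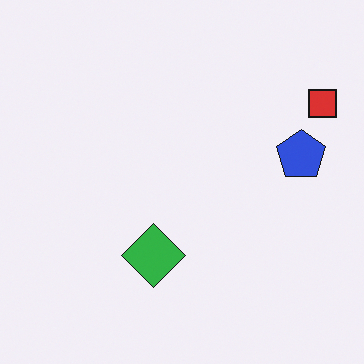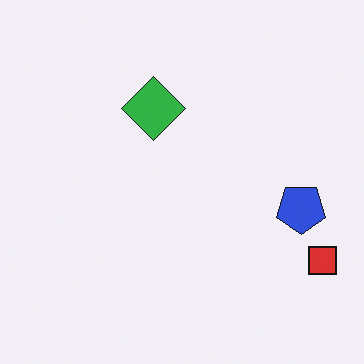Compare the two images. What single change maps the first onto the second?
The transformation is: flipped vertically (top ↔ bottom).

The red square is in the top-right of the first image and the bottom-right of the second — shapes on opposite sides of the horizontal midline have swapped in a mirror flip.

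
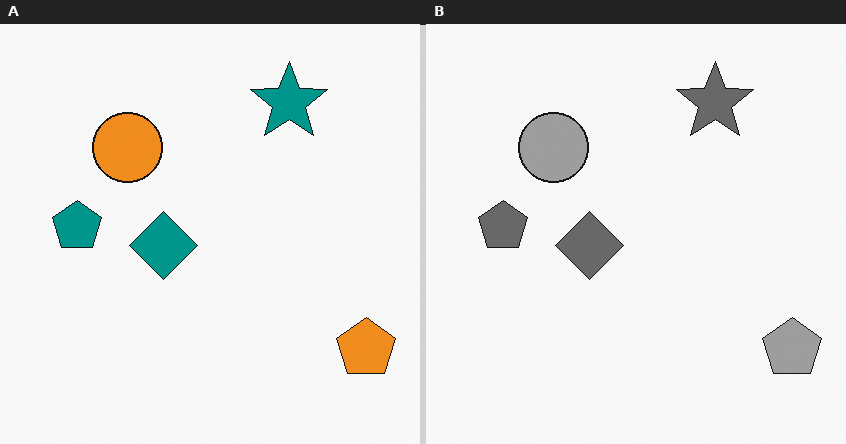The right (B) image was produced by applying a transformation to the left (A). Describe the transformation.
The image was converted to grayscale.

All color is removed — every shape is now a shade of grey.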